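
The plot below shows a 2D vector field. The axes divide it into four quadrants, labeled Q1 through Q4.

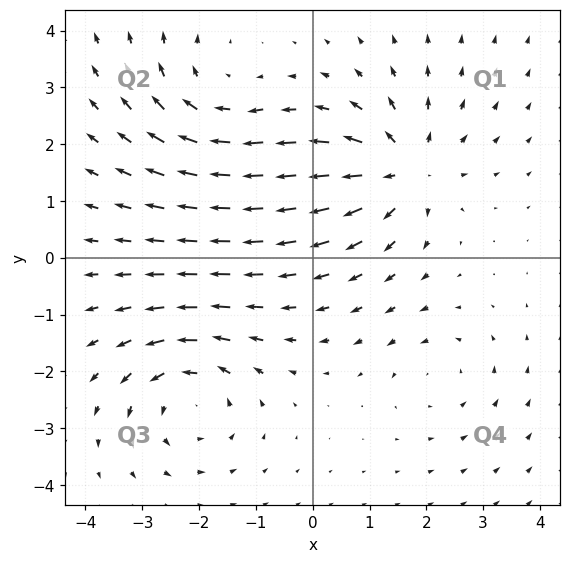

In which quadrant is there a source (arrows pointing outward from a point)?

Q1

The source sits at approximately (1.6, 1.6), which lies in quadrant Q1. The divergence there is about +6, positive as expected for a source.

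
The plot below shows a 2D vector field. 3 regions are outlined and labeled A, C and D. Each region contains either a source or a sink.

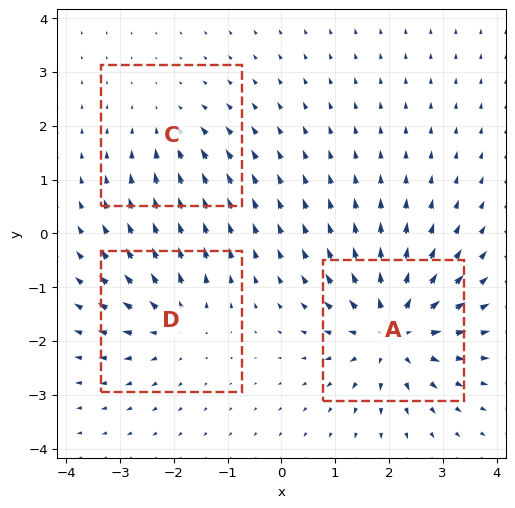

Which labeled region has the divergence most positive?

Divergence at each region's feature centre — A: about +5, C: about -2, D: about +3. Region A is most positive.

A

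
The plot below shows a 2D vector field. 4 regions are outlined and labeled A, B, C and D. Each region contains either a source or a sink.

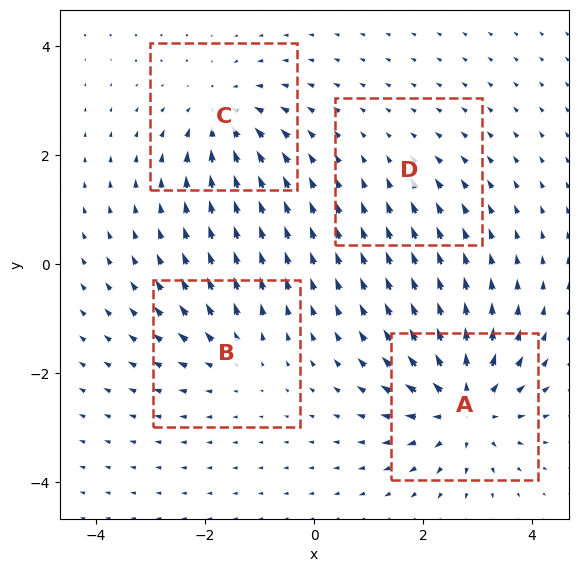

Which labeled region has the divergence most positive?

Divergence at each region's feature centre — A: about +8, B: about +4, C: about -5, D: about -2. Region A is most positive.

A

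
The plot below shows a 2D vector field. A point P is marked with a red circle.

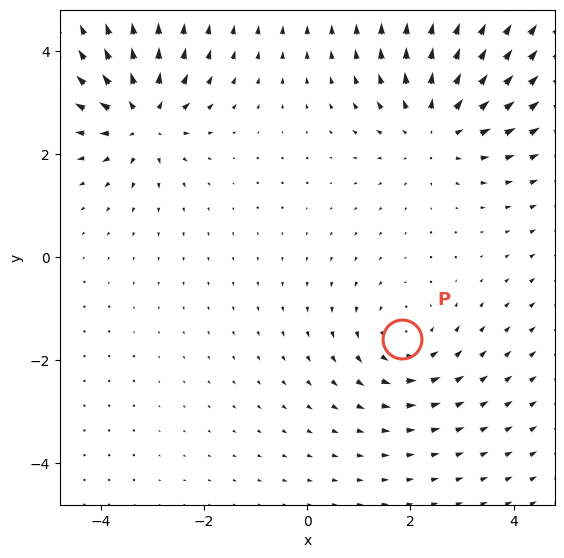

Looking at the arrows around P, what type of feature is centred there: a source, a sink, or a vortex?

At P (1.8, -1.6) the arrows circulate counterclockwise. Divergence ≈0, curl about +3 — near-zero divergence with nonzero curl is a vortex.

vortex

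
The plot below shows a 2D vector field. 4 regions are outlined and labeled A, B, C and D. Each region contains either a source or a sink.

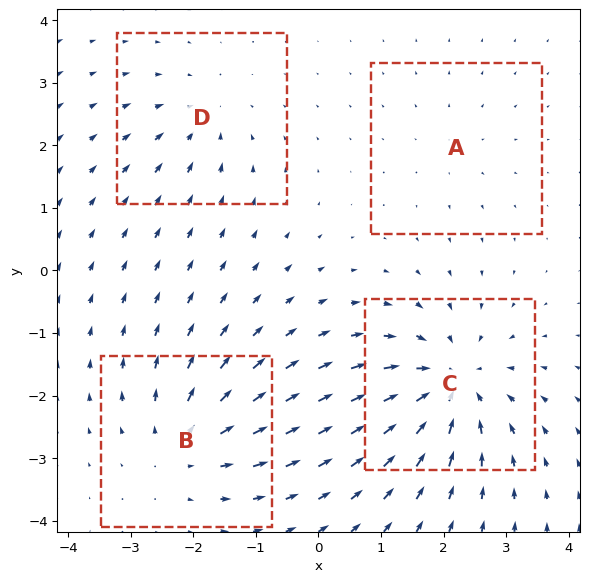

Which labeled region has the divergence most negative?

C

Divergence at each region's feature centre — A: about +2, B: about +5, C: about -7, D: about -4. Region C is most negative.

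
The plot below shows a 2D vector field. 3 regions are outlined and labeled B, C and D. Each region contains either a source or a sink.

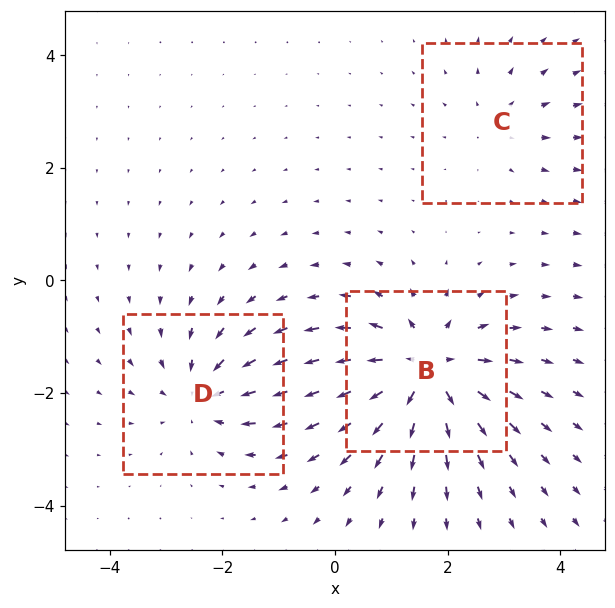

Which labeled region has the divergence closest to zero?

Divergence at each region's feature centre — B: about +6, C: about +2, D: about -4. Region C is closest to zero.

C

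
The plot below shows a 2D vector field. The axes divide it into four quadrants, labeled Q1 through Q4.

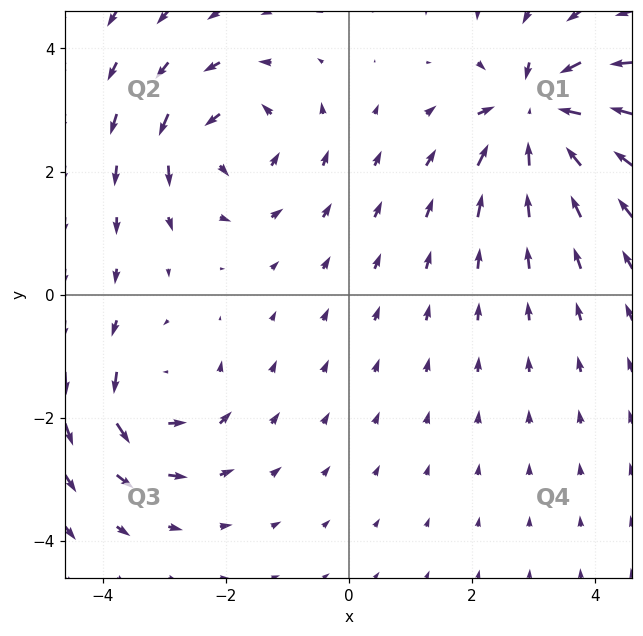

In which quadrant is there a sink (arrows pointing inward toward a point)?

Q1

The sink sits at approximately (3.1, 2.9), which lies in quadrant Q1. The divergence there is about -6, negative as expected for a sink.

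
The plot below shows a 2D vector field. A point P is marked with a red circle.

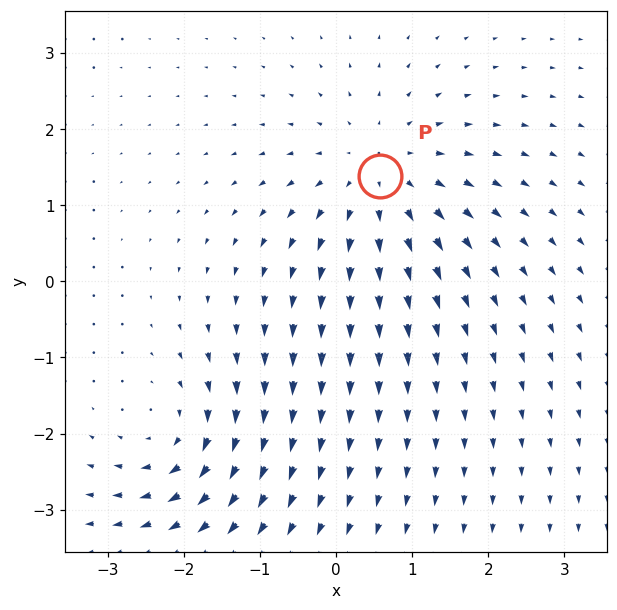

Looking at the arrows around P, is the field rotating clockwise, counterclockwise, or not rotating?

Near P at (0.6, 1.4) the arrows show no circulation. The curl there is ≈0.

not rotating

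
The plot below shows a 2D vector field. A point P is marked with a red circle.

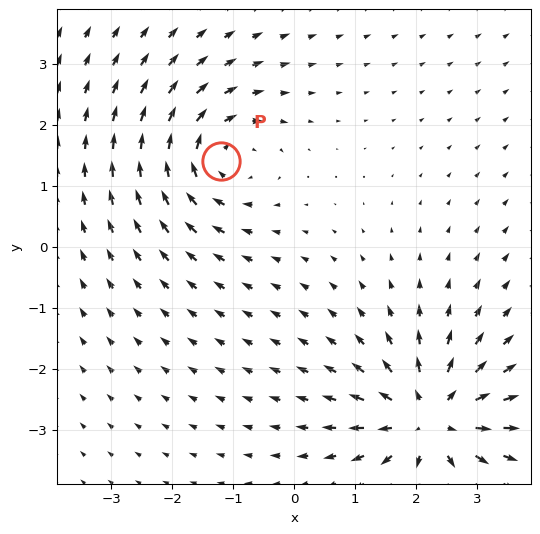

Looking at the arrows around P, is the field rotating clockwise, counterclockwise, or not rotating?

clockwise

Near P at (-1.2, 1.4) the arrows circulate clockwise. The curl (z-component) there is about -4; negative curl means clockwise rotation.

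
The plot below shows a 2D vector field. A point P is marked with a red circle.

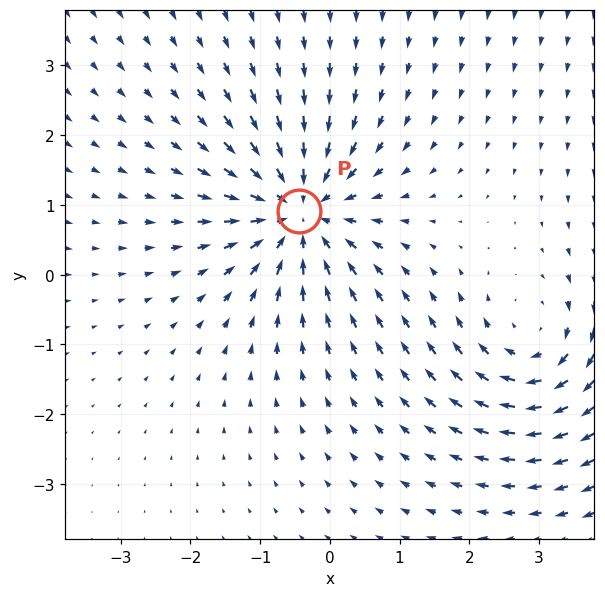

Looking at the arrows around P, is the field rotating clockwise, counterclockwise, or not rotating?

not rotating

Near P at (-0.4, 0.9) the arrows show no circulation. The curl there is ≈0.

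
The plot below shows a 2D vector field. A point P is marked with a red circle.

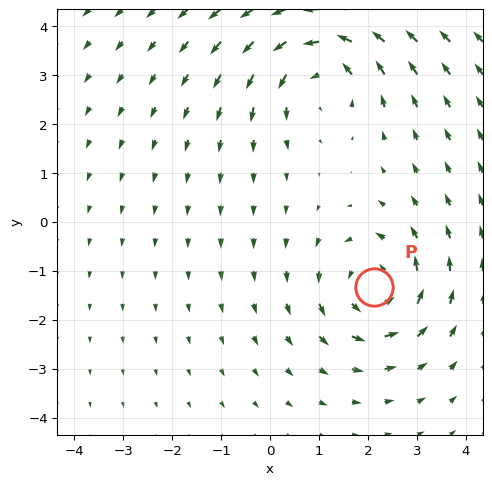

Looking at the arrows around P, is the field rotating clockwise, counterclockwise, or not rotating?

counterclockwise

Near P at (2.1, -1.3) the arrows circulate counterclockwise. The curl (z-component) there is about +3; positive curl means counterclockwise rotation.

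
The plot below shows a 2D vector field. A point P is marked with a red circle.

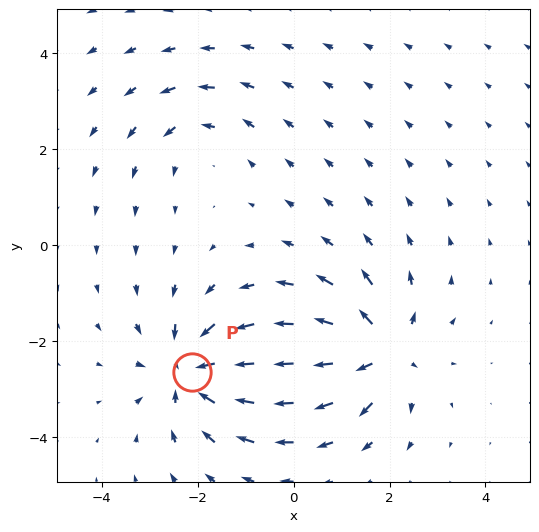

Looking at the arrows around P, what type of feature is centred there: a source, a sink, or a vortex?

sink

At P (-2.1, -2.6) the arrows converge inward. Divergence about -5, curl ≈0 — negative divergence with near-zero curl is a sink.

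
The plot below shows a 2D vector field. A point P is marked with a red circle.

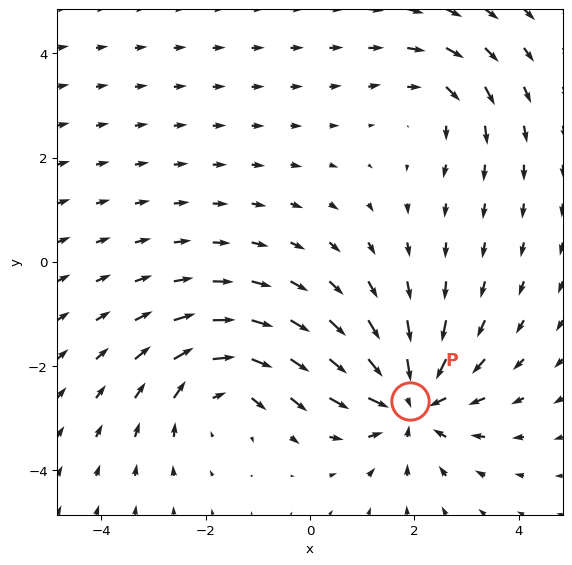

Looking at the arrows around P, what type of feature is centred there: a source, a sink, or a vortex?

sink

At P (1.9, -2.7) the arrows converge inward. Divergence about -5, curl ≈0 — negative divergence with near-zero curl is a sink.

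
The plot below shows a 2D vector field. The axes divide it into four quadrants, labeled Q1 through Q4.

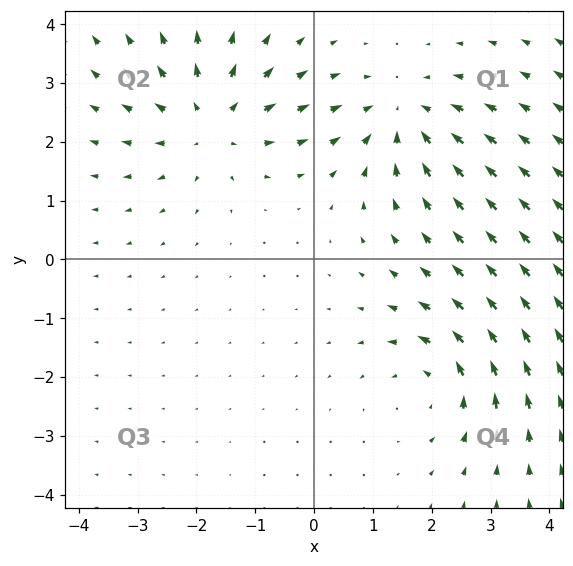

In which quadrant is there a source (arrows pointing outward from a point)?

The source sits at approximately (-1.7, 2.3), which lies in quadrant Q2. The divergence there is about +3, positive as expected for a source.

Q2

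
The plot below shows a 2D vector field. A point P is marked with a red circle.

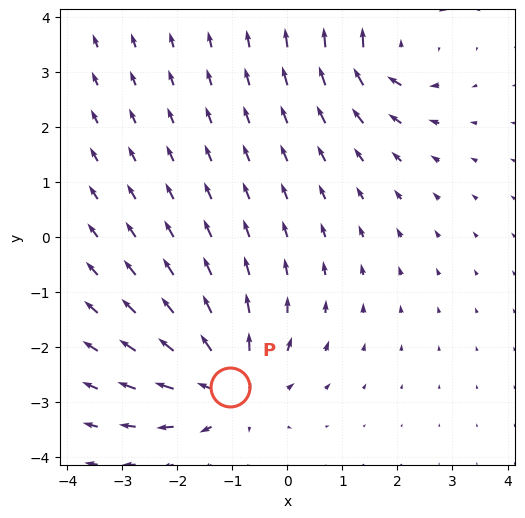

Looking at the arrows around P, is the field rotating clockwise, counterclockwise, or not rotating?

Near P at (-1.0, -2.7) the arrows show no circulation. The curl there is ≈0.

not rotating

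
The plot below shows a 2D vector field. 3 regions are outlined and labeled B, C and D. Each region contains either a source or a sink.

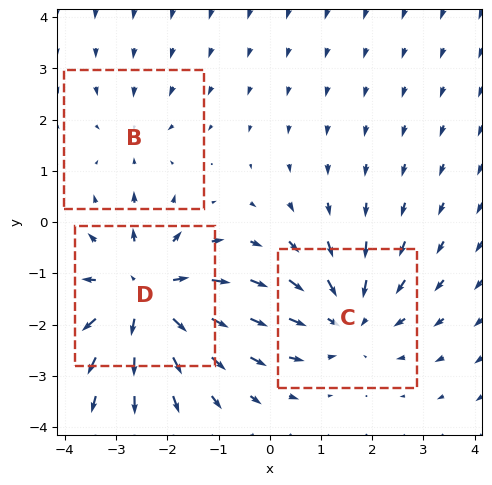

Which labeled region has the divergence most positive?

Divergence at each region's feature centre — B: about -2, C: about -3, D: about +4. Region D is most positive.

D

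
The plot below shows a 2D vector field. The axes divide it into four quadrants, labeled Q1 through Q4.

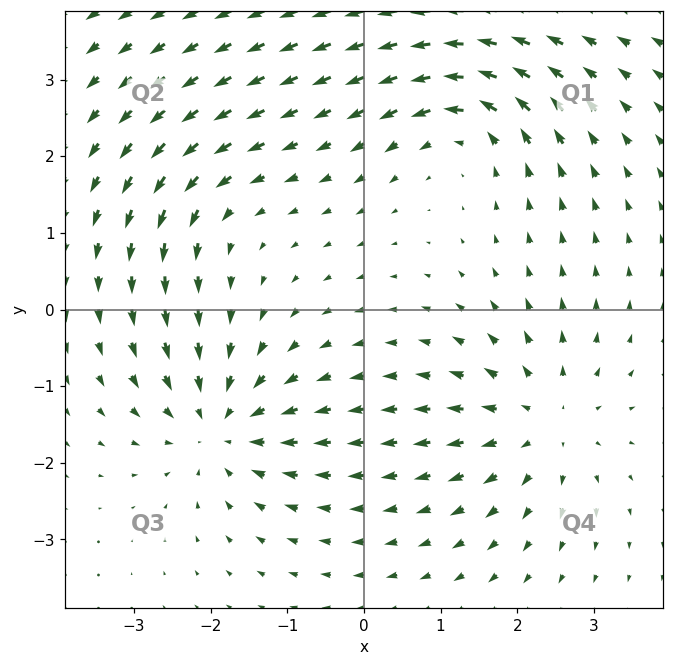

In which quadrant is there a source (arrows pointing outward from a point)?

Q4

The source sits at approximately (2.3, -1.5), which lies in quadrant Q4. The divergence there is about +4, positive as expected for a source.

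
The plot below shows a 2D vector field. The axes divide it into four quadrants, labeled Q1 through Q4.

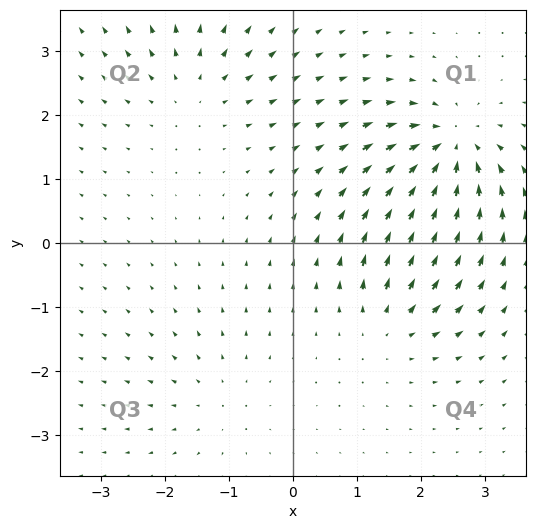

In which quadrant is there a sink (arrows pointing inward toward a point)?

The sink sits at approximately (2.5, 1.5), which lies in quadrant Q1. The divergence there is about -7, negative as expected for a sink.

Q1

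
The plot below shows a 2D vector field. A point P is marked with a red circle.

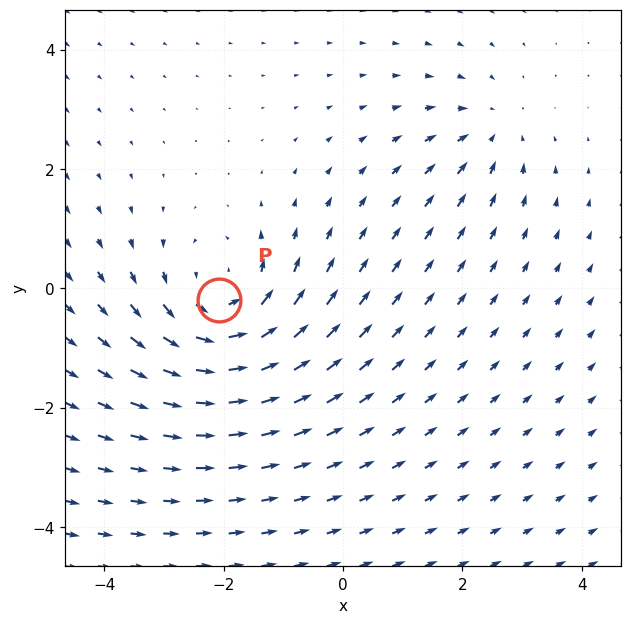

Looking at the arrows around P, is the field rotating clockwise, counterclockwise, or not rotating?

counterclockwise

Near P at (-2.1, -0.2) the arrows circulate counterclockwise. The curl (z-component) there is about +4; positive curl means counterclockwise rotation.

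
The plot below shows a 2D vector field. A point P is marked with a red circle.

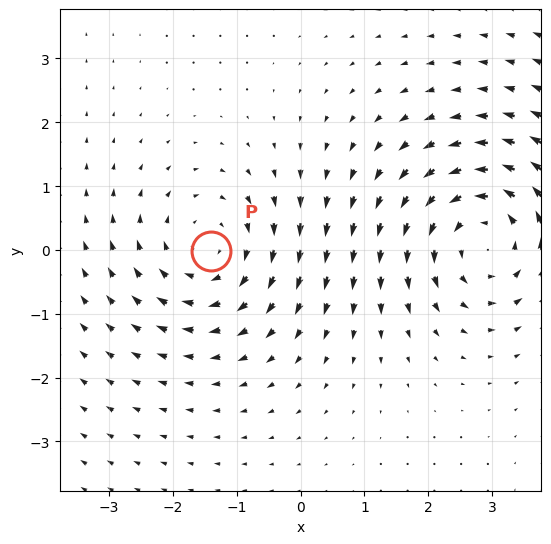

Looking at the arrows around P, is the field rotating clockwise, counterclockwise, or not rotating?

Near P at (-1.4, -0.0) the arrows circulate clockwise. The curl (z-component) there is about -3; negative curl means clockwise rotation.

clockwise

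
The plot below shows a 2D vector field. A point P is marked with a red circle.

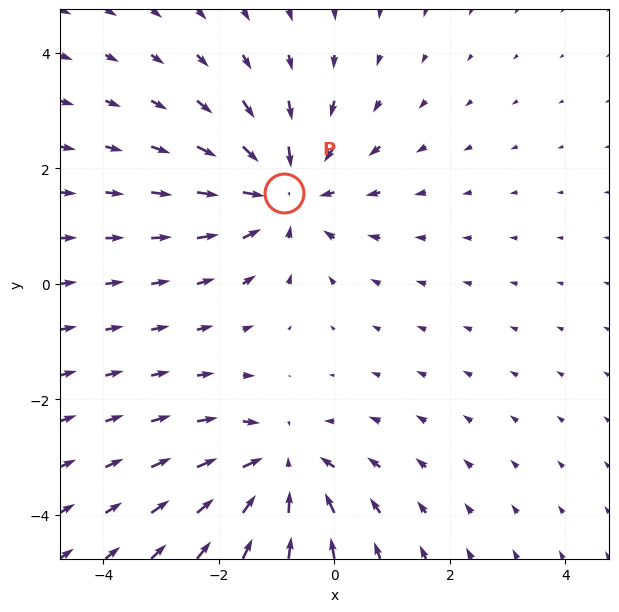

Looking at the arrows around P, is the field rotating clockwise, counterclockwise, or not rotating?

Near P at (-0.9, 1.6) the arrows show no circulation. The curl there is ≈0.

not rotating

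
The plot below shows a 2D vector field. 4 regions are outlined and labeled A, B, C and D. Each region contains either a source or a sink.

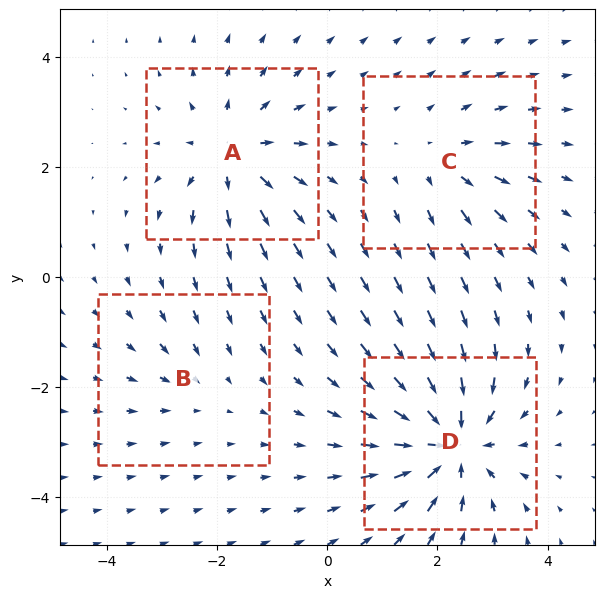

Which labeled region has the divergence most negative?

Divergence at each region's feature centre — A: about +5, B: about -2, C: about +3, D: about -7. Region D is most negative.

D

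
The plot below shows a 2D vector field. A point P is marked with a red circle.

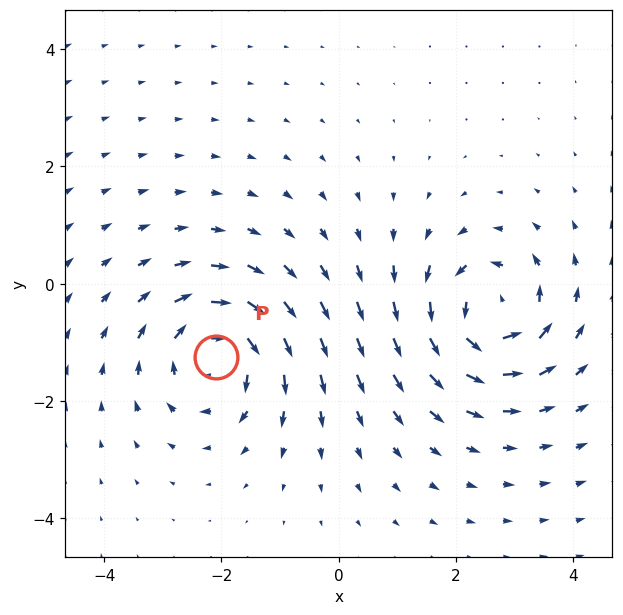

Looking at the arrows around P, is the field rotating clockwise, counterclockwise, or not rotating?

clockwise

Near P at (-2.1, -1.3) the arrows circulate clockwise. The curl (z-component) there is about -4; negative curl means clockwise rotation.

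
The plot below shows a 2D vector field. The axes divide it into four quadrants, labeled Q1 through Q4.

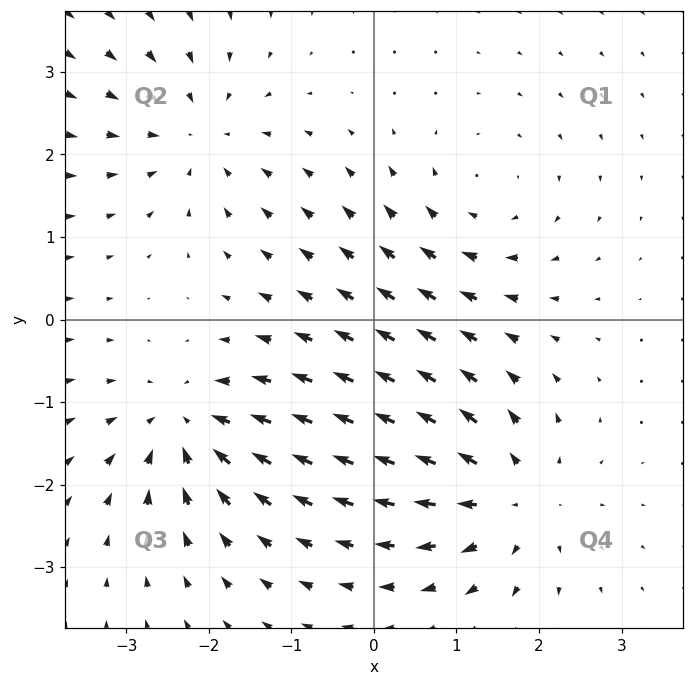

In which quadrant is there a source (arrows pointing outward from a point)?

The source sits at approximately (1.7, -2.2), which lies in quadrant Q4. The divergence there is about +6, positive as expected for a source.

Q4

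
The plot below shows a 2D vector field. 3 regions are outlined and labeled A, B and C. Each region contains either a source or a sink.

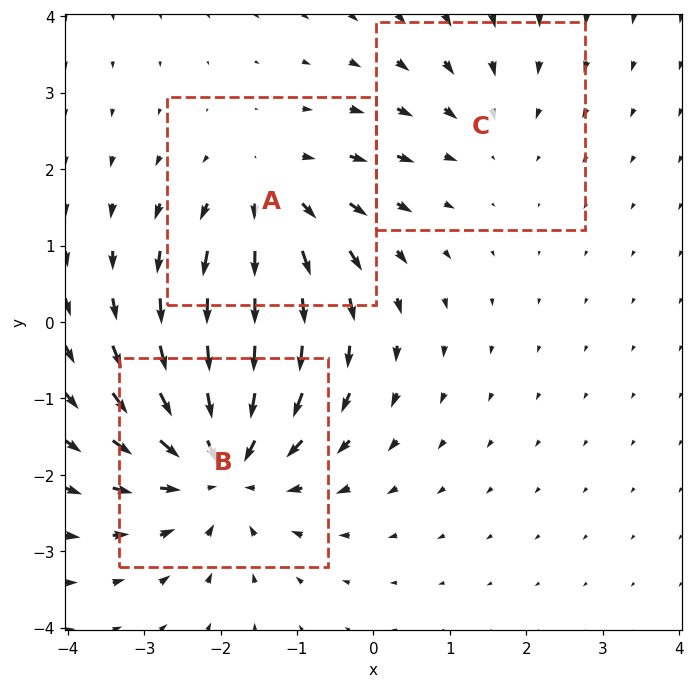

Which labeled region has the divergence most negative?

B

Divergence at each region's feature centre — A: about +3, B: about -4, C: about -2. Region B is most negative.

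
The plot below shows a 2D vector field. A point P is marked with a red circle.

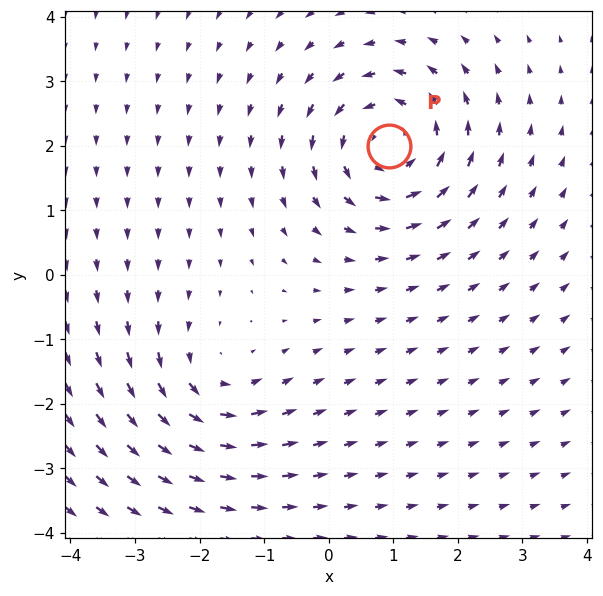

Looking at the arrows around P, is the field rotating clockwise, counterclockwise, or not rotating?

counterclockwise

Near P at (0.9, 2.0) the arrows circulate counterclockwise. The curl (z-component) there is about +5; positive curl means counterclockwise rotation.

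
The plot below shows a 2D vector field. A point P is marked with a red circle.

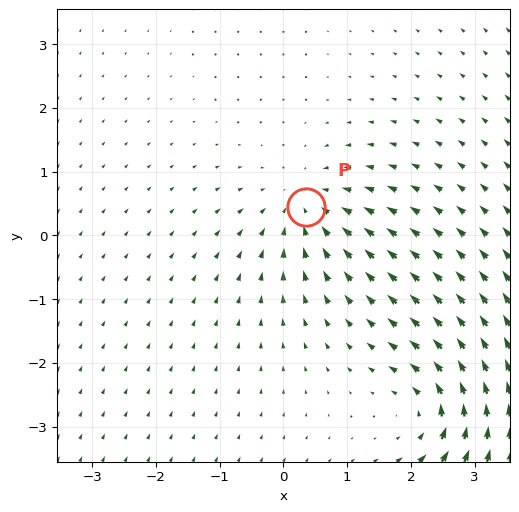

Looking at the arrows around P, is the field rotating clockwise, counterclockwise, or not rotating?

not rotating

Near P at (0.4, 0.4) the arrows show no circulation. The curl there is ≈0.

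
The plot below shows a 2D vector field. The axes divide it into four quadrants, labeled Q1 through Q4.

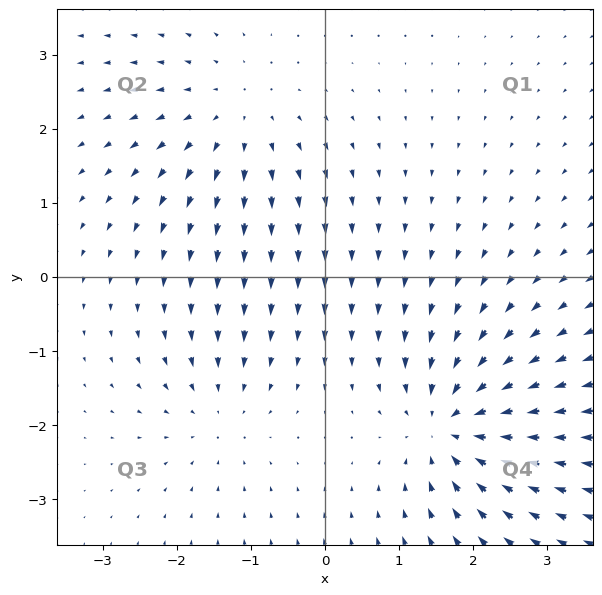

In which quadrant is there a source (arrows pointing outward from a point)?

Q2

The source sits at approximately (-1.2, 2.2), which lies in quadrant Q2. The divergence there is about +3, positive as expected for a source.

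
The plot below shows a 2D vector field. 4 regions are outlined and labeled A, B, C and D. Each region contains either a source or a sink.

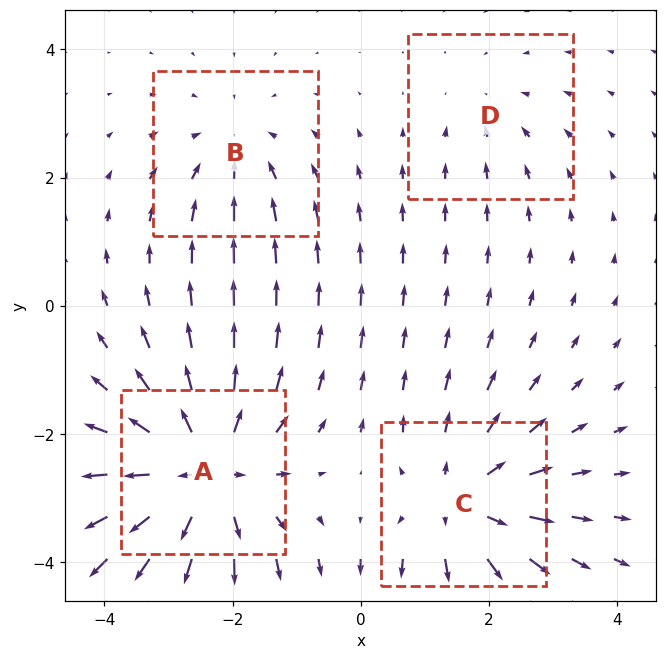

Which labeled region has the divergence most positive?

Divergence at each region's feature centre — A: about +6, B: about -3, C: about +5, D: about -2. Region A is most positive.

A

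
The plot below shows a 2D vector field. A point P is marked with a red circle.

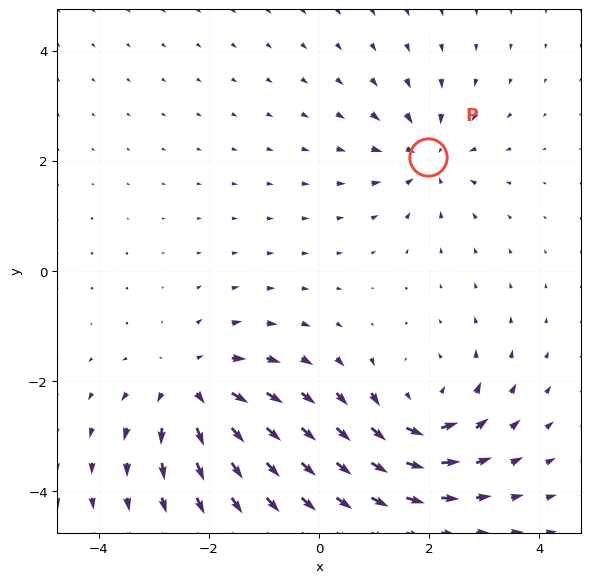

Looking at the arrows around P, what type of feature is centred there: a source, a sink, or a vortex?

sink

At P (2.0, 2.1) the arrows converge inward. Divergence about -4, curl ≈0 — negative divergence with near-zero curl is a sink.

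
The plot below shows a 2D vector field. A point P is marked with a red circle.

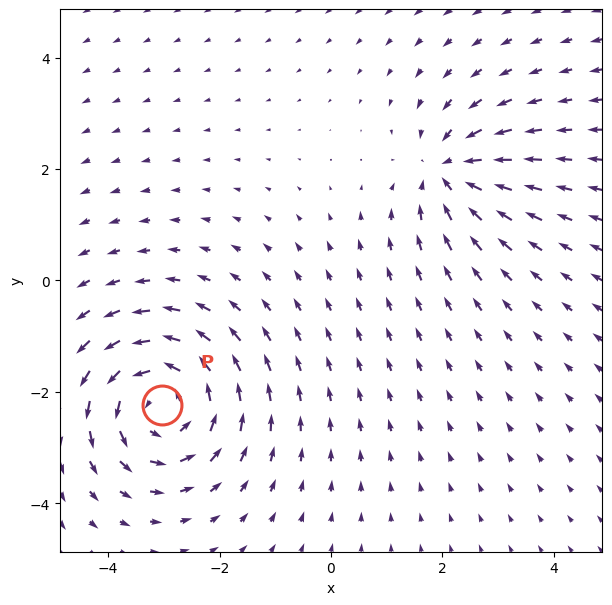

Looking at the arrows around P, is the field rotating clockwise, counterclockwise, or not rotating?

counterclockwise

Near P at (-3.0, -2.2) the arrows circulate counterclockwise. The curl (z-component) there is about +5; positive curl means counterclockwise rotation.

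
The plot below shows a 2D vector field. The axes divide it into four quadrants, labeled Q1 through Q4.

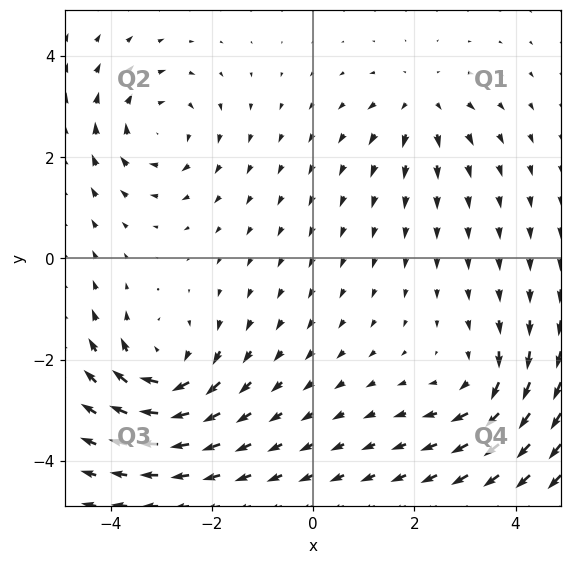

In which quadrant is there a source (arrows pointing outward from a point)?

Q1

The source sits at approximately (2.1, 3.1), which lies in quadrant Q1. The divergence there is about +4, positive as expected for a source.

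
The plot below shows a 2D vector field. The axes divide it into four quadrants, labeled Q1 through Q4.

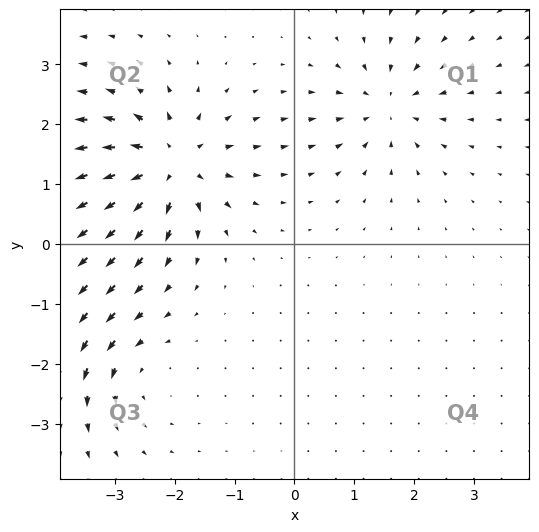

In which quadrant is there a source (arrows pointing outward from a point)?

The source sits at approximately (-2.1, 1.3), which lies in quadrant Q2. The divergence there is about +6, positive as expected for a source.

Q2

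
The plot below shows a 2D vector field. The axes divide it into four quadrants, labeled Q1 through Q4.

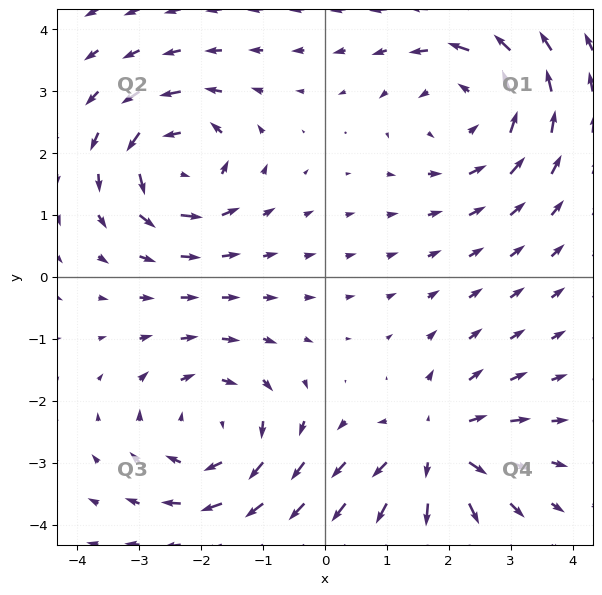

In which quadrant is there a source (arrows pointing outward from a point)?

Q4

The source sits at approximately (1.8, -2.8), which lies in quadrant Q4. The divergence there is about +4, positive as expected for a source.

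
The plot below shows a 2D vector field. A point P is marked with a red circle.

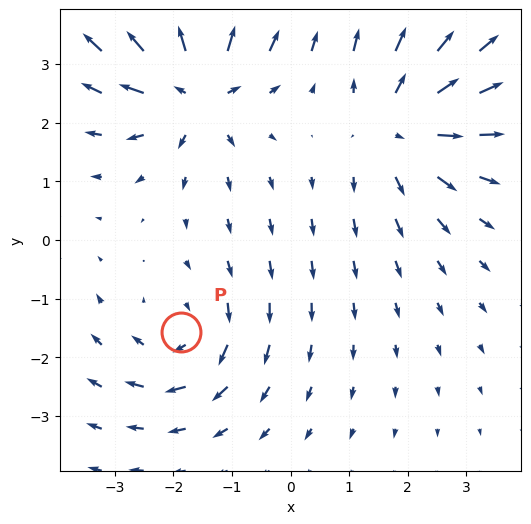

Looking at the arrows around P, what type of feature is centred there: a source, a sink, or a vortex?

vortex

At P (-1.9, -1.6) the arrows circulate clockwise. Divergence ≈0, curl about -4 — near-zero divergence with nonzero curl is a vortex.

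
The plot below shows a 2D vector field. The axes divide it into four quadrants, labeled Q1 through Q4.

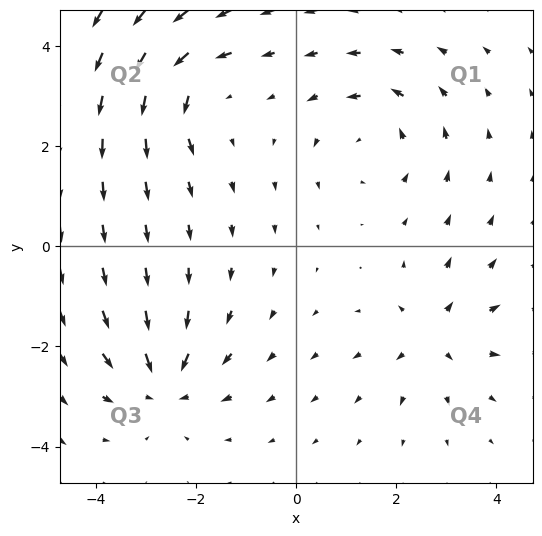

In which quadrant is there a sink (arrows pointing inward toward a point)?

The sink sits at approximately (-2.7, -2.7), which lies in quadrant Q3. The divergence there is about -5, negative as expected for a sink.

Q3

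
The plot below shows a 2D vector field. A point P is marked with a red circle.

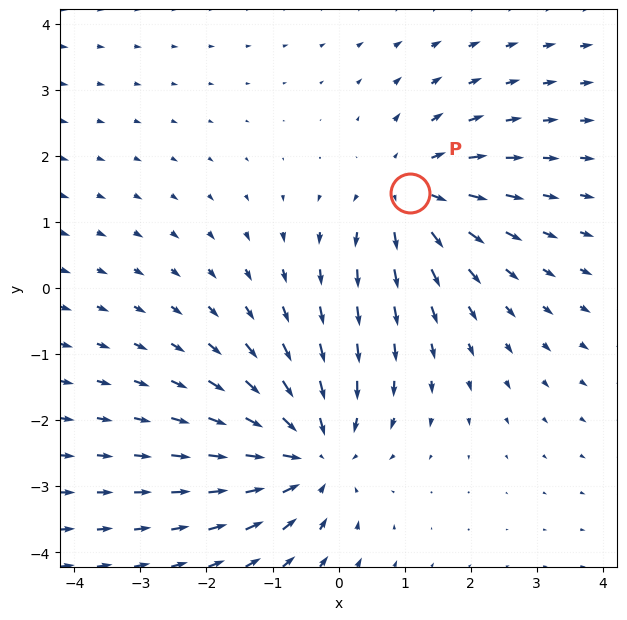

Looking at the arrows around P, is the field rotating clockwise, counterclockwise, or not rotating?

Near P at (1.1, 1.4) the arrows show no circulation. The curl there is ≈0.

not rotating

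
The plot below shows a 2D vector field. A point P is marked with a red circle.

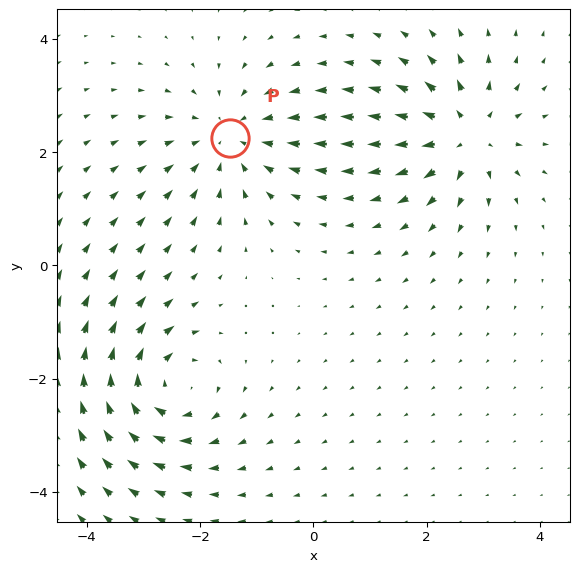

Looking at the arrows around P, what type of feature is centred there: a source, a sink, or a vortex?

sink

At P (-1.5, 2.3) the arrows converge inward. Divergence about -3, curl ≈0 — negative divergence with near-zero curl is a sink.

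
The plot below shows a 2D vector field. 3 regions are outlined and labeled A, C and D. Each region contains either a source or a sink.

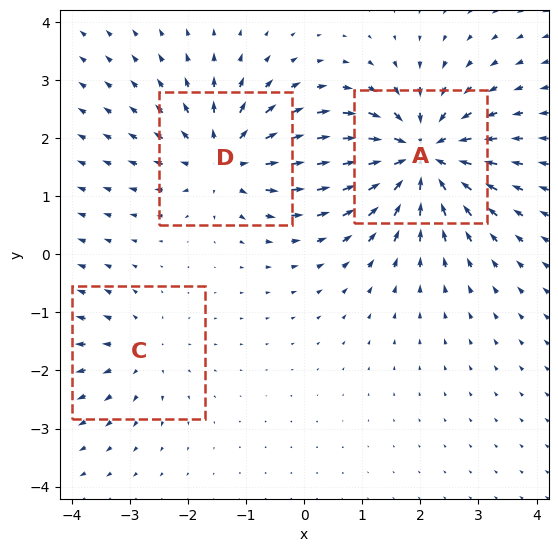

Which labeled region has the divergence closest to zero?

C

Divergence at each region's feature centre — A: about -6, C: about +2, D: about +4. Region C is closest to zero.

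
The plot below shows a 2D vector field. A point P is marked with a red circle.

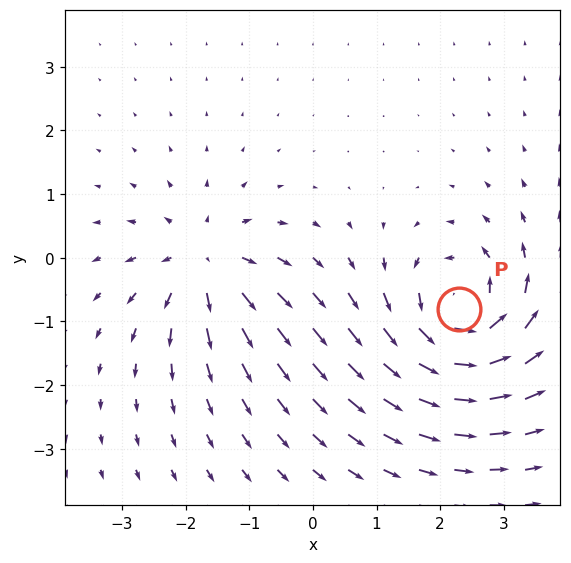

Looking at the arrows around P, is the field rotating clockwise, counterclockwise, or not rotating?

Near P at (2.3, -0.8) the arrows circulate counterclockwise. The curl (z-component) there is about +7; positive curl means counterclockwise rotation.

counterclockwise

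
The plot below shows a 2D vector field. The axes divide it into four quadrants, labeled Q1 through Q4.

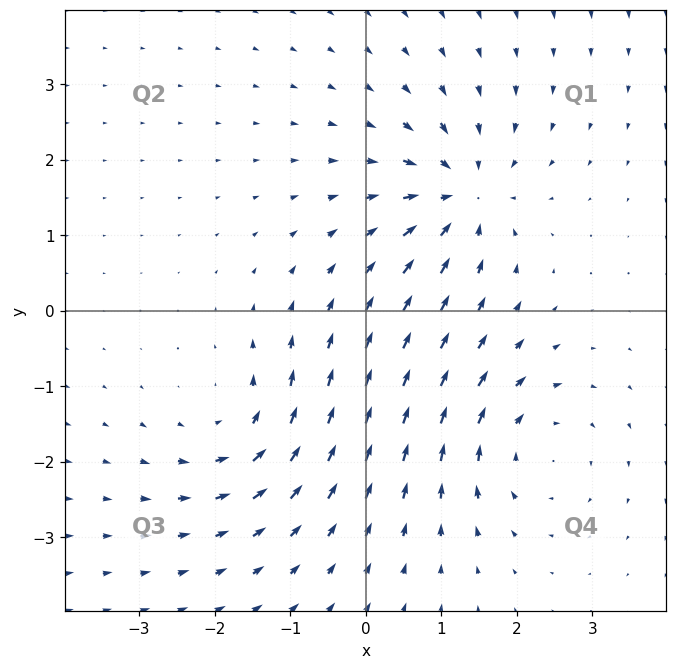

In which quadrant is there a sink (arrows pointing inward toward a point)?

The sink sits at approximately (1.3, 1.5), which lies in quadrant Q1. The divergence there is about -5, negative as expected for a sink.

Q1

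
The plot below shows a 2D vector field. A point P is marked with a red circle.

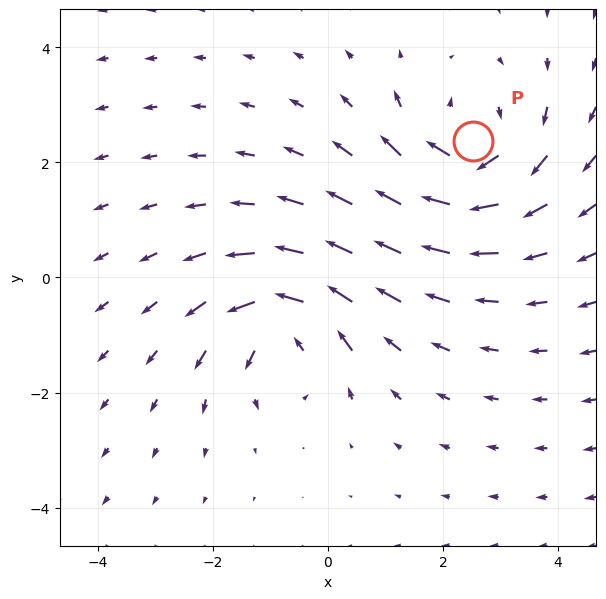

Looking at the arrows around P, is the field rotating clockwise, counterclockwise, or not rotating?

Near P at (2.5, 2.4) the arrows circulate clockwise. The curl (z-component) there is about -4; negative curl means clockwise rotation.

clockwise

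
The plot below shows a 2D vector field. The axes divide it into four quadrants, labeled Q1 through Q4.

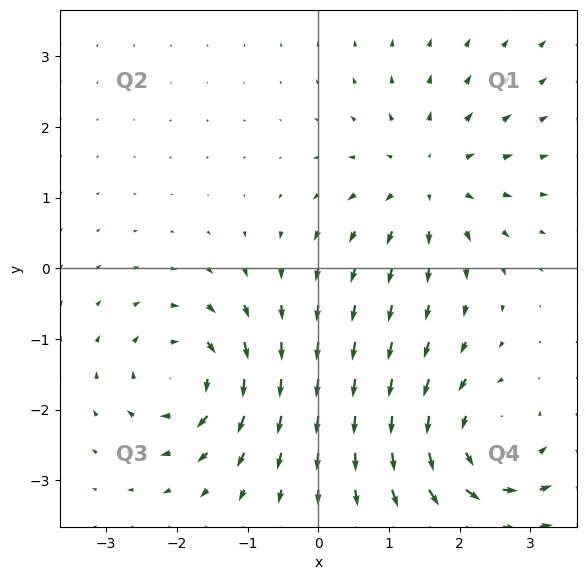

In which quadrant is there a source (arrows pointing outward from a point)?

The source sits at approximately (1.5, 1.3), which lies in quadrant Q1. The divergence there is about +3, positive as expected for a source.

Q1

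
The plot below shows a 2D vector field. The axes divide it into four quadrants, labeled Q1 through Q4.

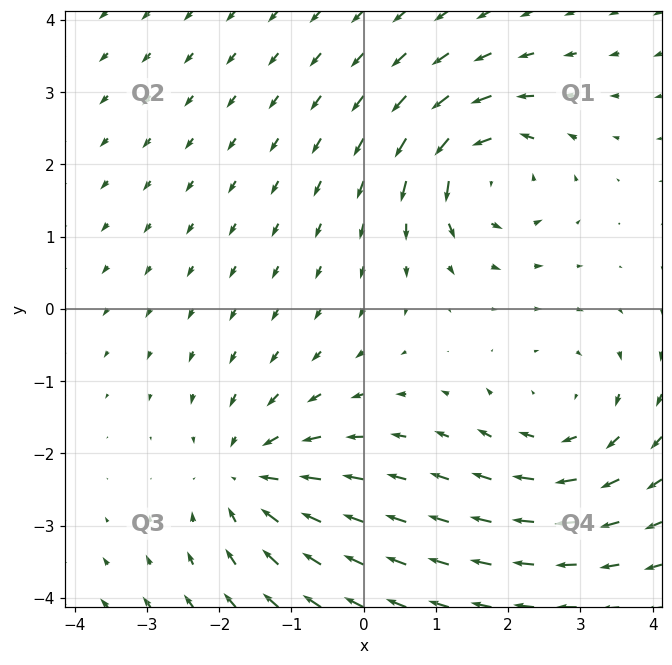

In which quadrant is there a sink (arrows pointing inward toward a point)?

Q3

The sink sits at approximately (-1.6, -2.3), which lies in quadrant Q3. The divergence there is about -3, negative as expected for a sink.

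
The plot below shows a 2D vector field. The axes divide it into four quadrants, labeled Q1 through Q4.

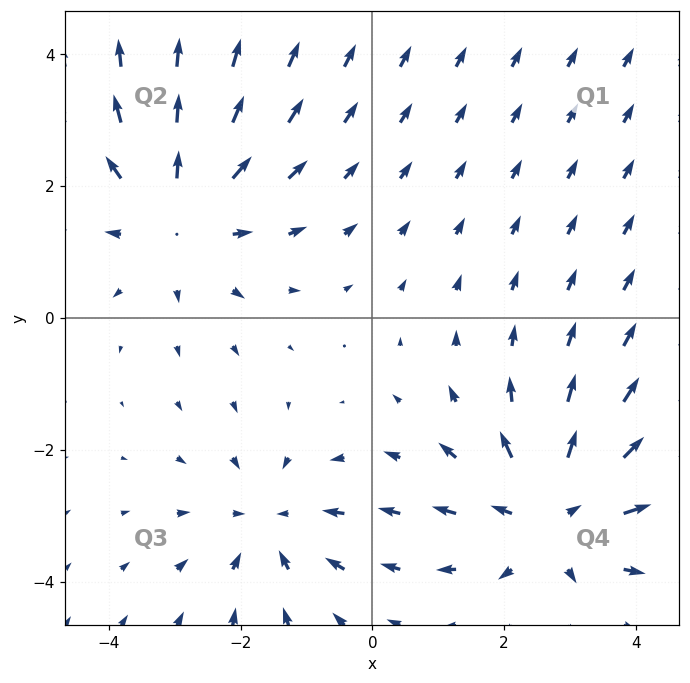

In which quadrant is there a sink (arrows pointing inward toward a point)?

The sink sits at approximately (-1.5, -3.1), which lies in quadrant Q3. The divergence there is about -3, negative as expected for a sink.

Q3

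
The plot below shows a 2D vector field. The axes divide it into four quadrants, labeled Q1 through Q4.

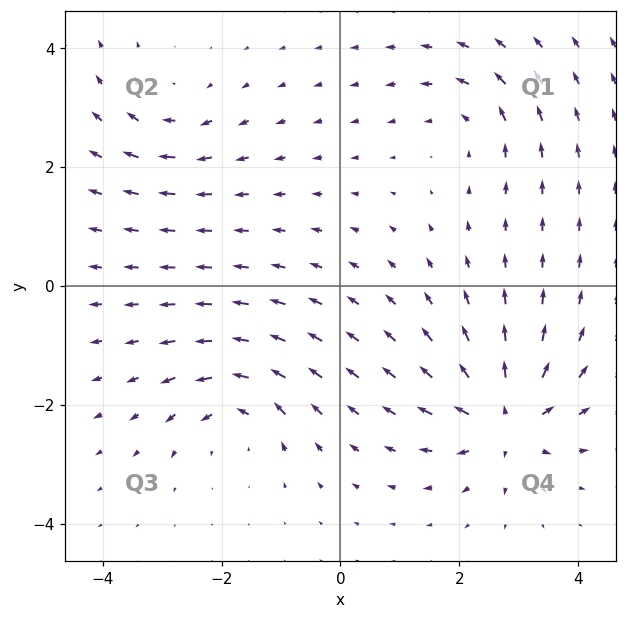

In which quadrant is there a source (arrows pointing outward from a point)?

Q4

The source sits at approximately (2.8, -2.2), which lies in quadrant Q4. The divergence there is about +7, positive as expected for a source.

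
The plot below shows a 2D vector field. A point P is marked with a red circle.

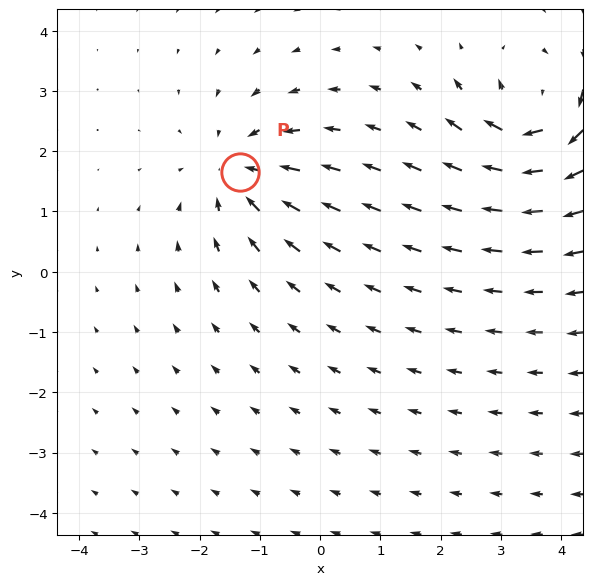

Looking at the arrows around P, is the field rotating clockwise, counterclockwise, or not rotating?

not rotating

Near P at (-1.3, 1.7) the arrows show no circulation. The curl there is ≈0.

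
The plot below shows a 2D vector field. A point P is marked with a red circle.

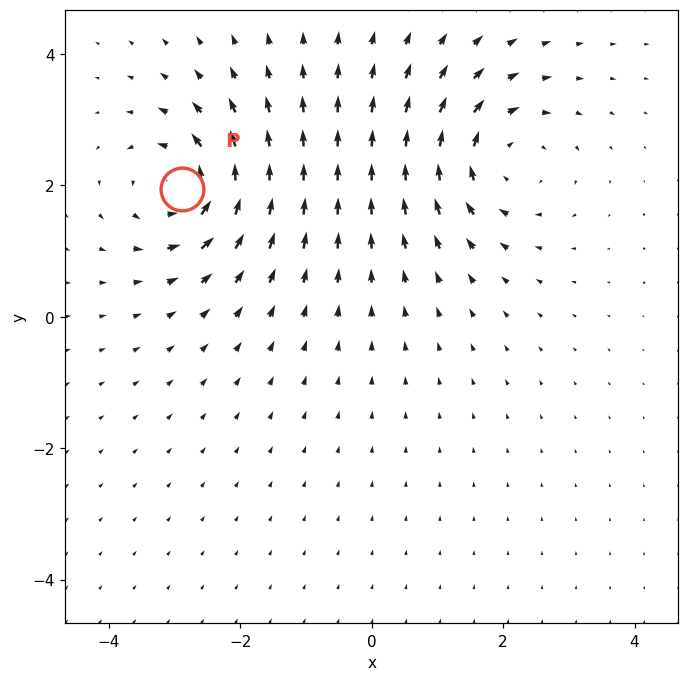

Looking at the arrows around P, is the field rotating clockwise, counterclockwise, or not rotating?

Near P at (-2.9, 1.9) the arrows circulate counterclockwise. The curl (z-component) there is about +5; positive curl means counterclockwise rotation.

counterclockwise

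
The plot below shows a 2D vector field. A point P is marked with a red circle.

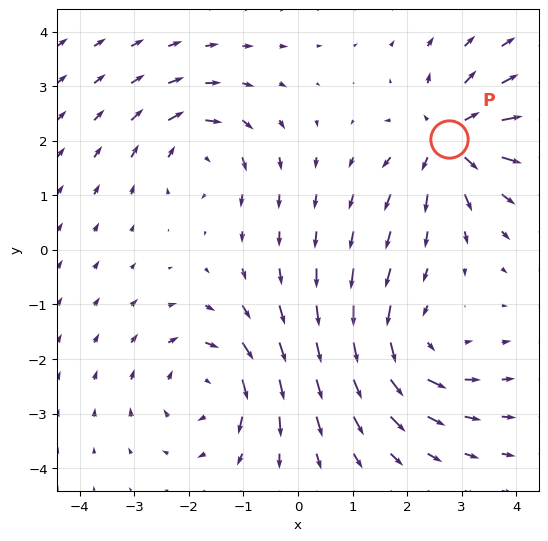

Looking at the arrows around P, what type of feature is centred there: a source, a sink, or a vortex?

At P (2.8, 2.0) the arrows spread outward. Divergence about +6, curl ≈0 — positive divergence with near-zero curl is a source.

source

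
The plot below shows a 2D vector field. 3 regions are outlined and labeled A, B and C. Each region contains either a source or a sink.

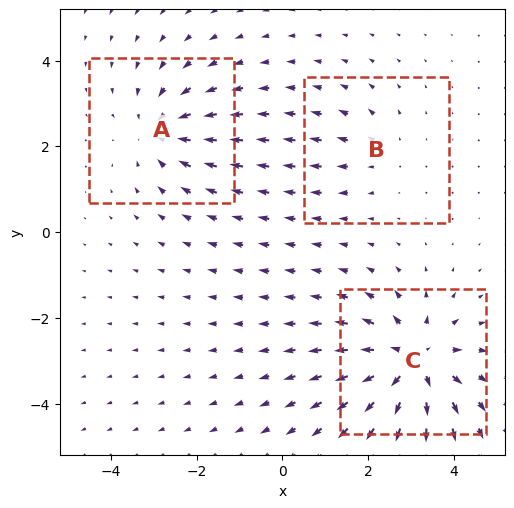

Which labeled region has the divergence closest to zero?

Divergence at each region's feature centre — A: about -3, B: about +2, C: about +5. Region B is closest to zero.

B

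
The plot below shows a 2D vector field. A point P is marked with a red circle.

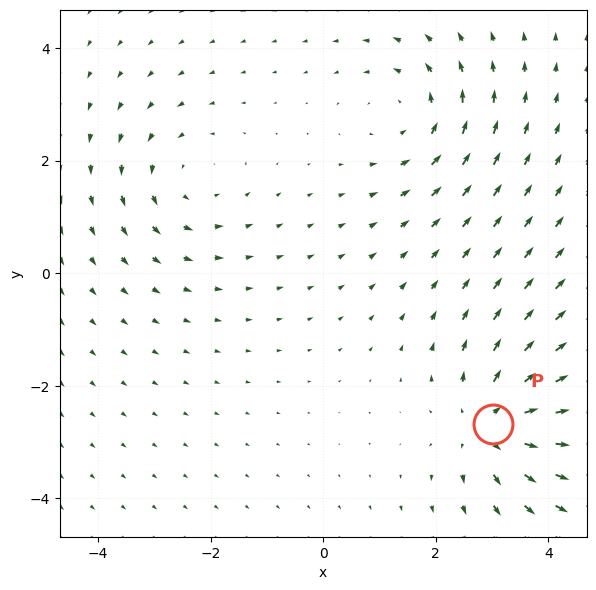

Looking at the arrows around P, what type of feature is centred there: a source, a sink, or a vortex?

At P (3.0, -2.7) the arrows spread outward. Divergence about +5, curl ≈0 — positive divergence with near-zero curl is a source.

source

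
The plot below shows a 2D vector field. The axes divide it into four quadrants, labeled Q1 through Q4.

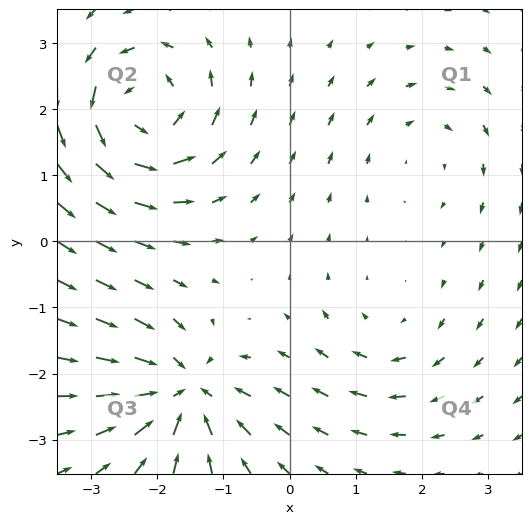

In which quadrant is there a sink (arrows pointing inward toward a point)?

Q3

The sink sits at approximately (-1.6, -2.3), which lies in quadrant Q3. The divergence there is about -6, negative as expected for a sink.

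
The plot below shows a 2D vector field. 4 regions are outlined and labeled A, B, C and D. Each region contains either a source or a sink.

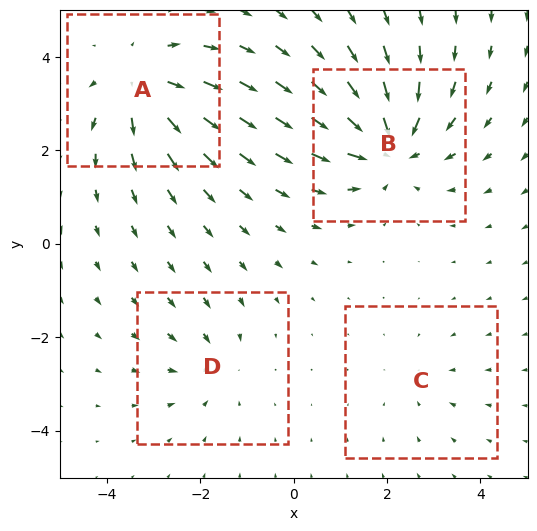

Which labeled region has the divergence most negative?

Divergence at each region's feature centre — A: about +5, B: about -6, C: about -2, D: about -3. Region B is most negative.

B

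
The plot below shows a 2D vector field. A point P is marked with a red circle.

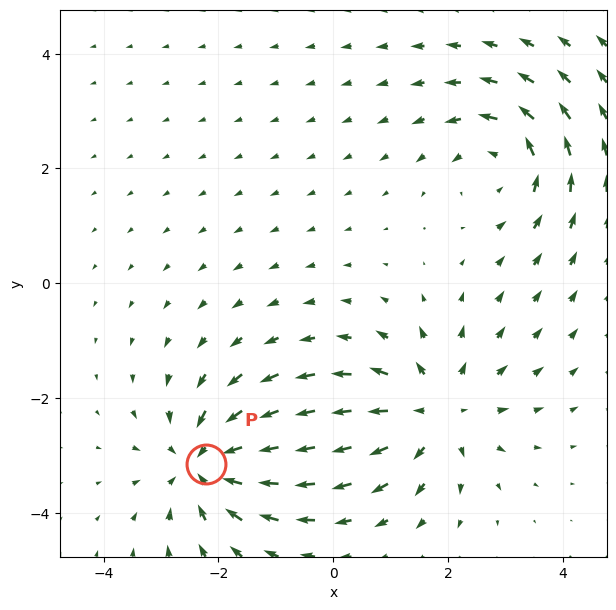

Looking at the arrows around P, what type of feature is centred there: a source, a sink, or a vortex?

At P (-2.2, -3.1) the arrows converge inward. Divergence about -5, curl ≈0 — negative divergence with near-zero curl is a sink.

sink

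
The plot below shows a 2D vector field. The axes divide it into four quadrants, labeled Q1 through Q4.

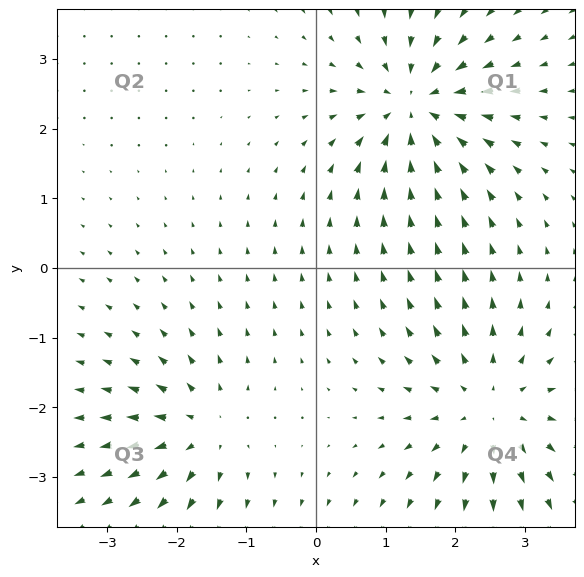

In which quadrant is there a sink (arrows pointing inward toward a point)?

Q1

The sink sits at approximately (1.4, 2.3), which lies in quadrant Q1. The divergence there is about -6, negative as expected for a sink.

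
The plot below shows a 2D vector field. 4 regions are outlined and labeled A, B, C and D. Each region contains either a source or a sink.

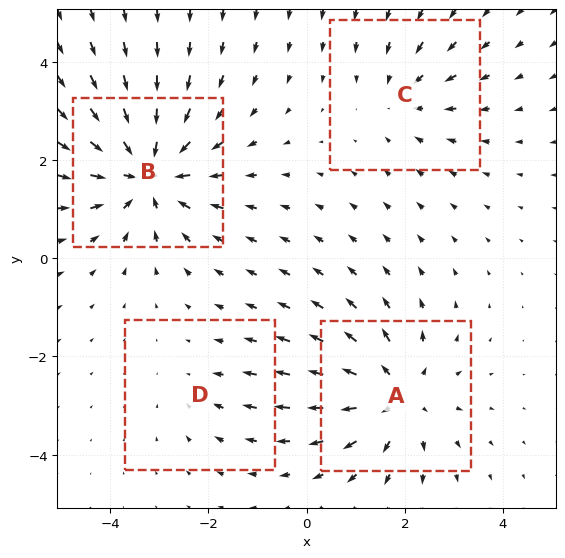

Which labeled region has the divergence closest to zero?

Divergence at each region's feature centre — A: about +5, B: about -6, C: about -3, D: about -2. Region D is closest to zero.

D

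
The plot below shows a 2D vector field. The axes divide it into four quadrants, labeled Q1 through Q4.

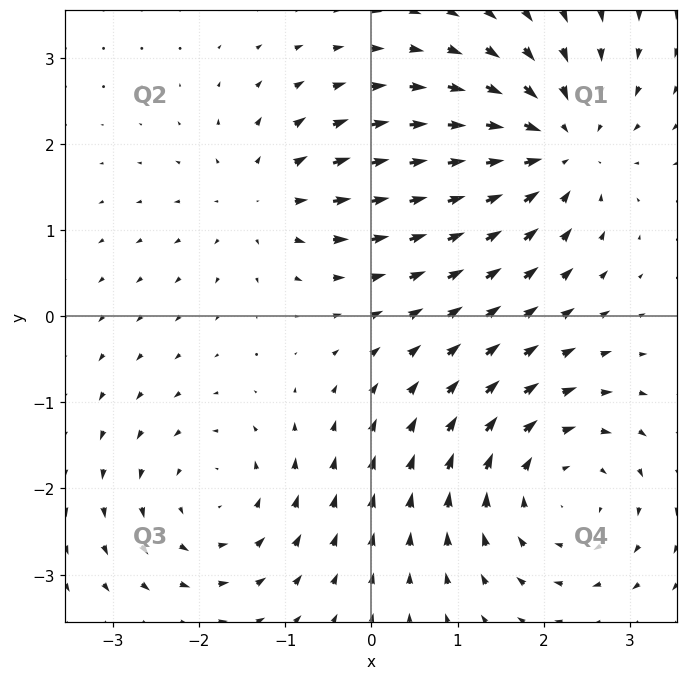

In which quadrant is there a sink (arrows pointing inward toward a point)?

The sink sits at approximately (2.1, 2.0), which lies in quadrant Q1. The divergence there is about -5, negative as expected for a sink.

Q1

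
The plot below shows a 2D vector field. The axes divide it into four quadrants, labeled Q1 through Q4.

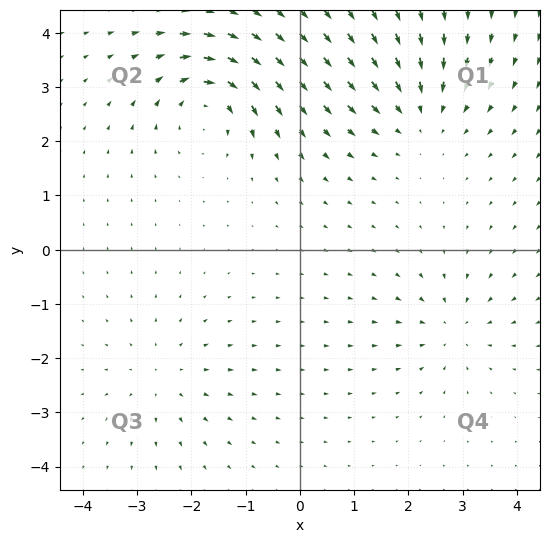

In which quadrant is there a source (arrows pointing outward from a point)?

The source sits at approximately (-2.5, -2.3), which lies in quadrant Q3. The divergence there is about +3, positive as expected for a source.

Q3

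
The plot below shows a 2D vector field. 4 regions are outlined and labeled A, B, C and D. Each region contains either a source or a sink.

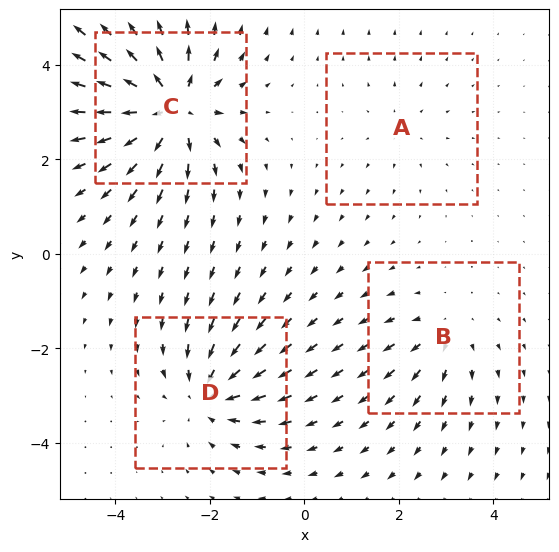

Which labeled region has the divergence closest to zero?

Divergence at each region's feature centre — A: about +2, B: about +3, C: about +8, D: about -5. Region A is closest to zero.

A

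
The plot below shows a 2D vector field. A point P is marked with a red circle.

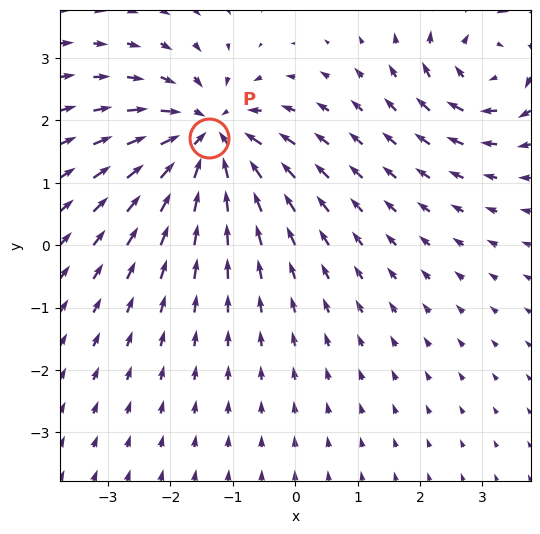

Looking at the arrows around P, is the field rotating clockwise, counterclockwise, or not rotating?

not rotating

Near P at (-1.4, 1.7) the arrows show no circulation. The curl there is ≈0.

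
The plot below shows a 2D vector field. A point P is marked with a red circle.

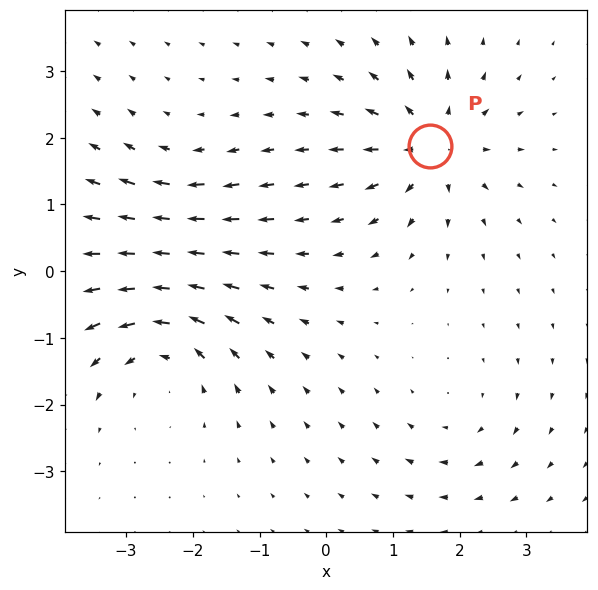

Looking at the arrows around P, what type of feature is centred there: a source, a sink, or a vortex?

At P (1.6, 1.9) the arrows spread outward. Divergence about +6, curl ≈0 — positive divergence with near-zero curl is a source.

source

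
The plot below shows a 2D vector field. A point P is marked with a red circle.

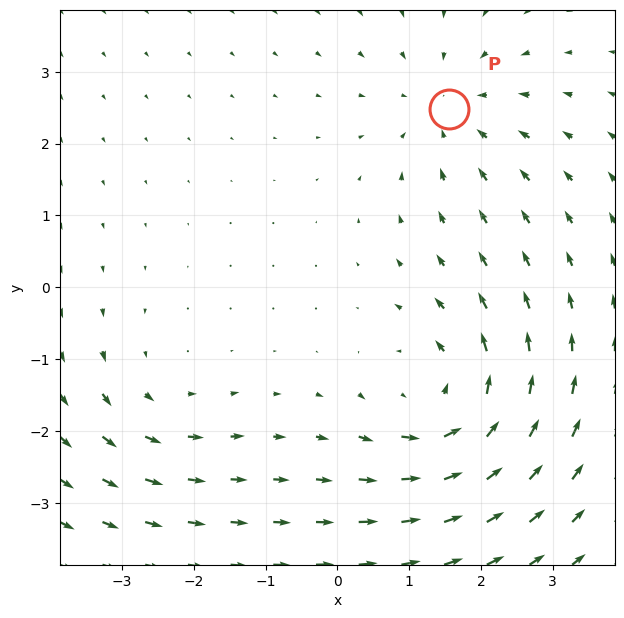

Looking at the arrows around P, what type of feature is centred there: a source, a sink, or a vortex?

At P (1.6, 2.5) the arrows converge inward. Divergence about -3, curl ≈0 — negative divergence with near-zero curl is a sink.

sink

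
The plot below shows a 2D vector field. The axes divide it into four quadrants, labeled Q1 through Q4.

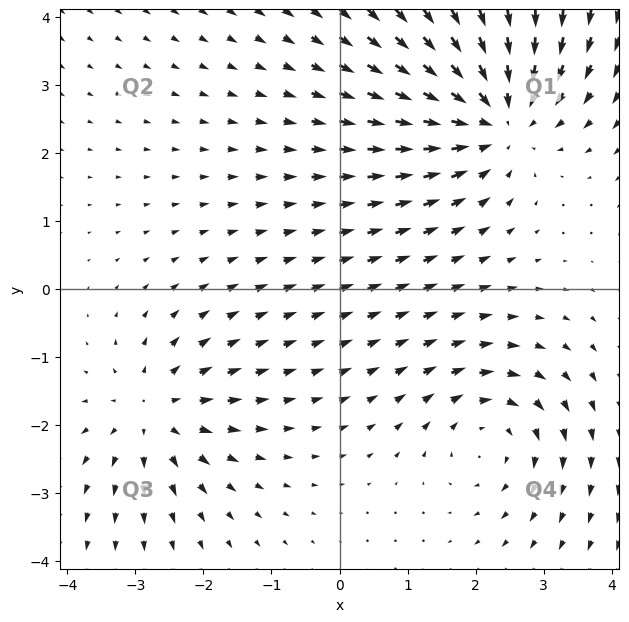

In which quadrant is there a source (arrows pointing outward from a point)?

Q3

The source sits at approximately (-2.7, -1.8), which lies in quadrant Q3. The divergence there is about +4, positive as expected for a source.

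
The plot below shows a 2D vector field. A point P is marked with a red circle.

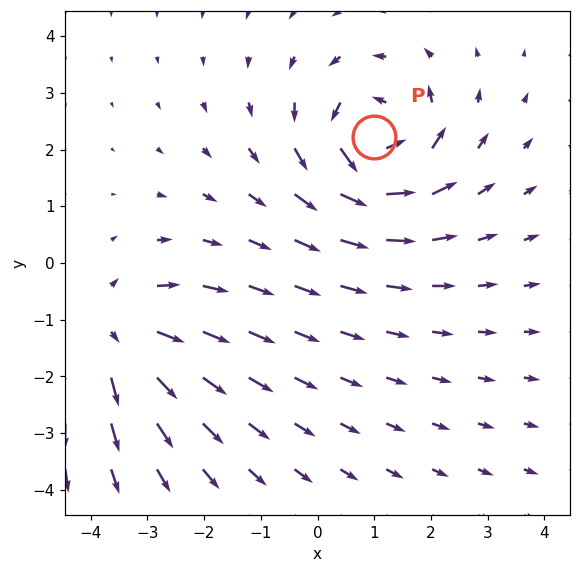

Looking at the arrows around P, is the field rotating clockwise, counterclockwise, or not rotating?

counterclockwise

Near P at (1.0, 2.2) the arrows circulate counterclockwise. The curl (z-component) there is about +6; positive curl means counterclockwise rotation.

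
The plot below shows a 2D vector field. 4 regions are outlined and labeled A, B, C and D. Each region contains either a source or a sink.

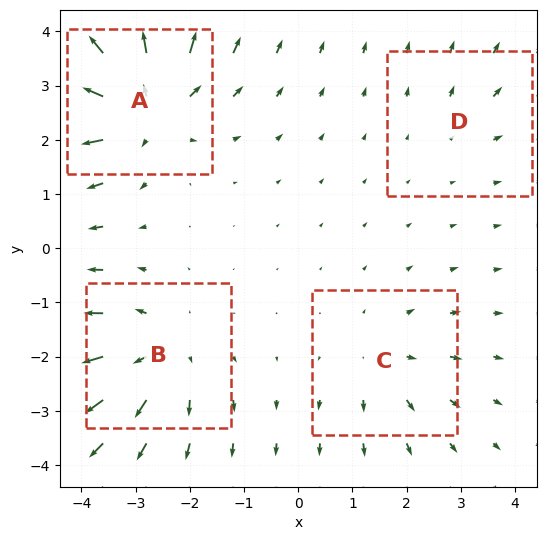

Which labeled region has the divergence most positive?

Divergence at each region's feature centre — A: about +6, B: about +4, C: about +3, D: about +2. Region A is most positive.

A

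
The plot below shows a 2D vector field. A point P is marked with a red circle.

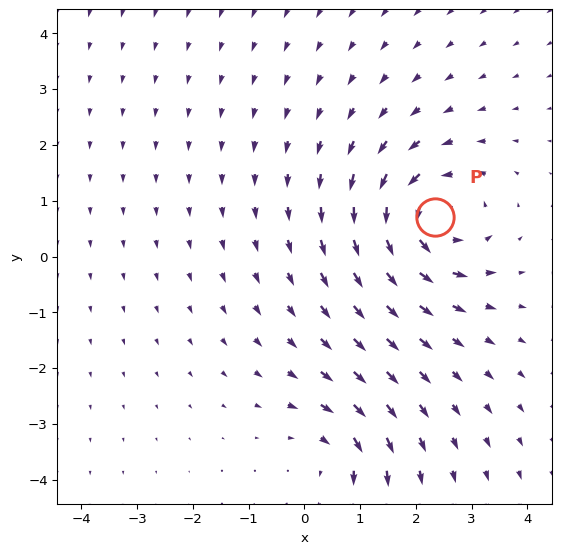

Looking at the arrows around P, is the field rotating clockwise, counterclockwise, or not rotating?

Near P at (2.3, 0.7) the arrows circulate counterclockwise. The curl (z-component) there is about +5; positive curl means counterclockwise rotation.

counterclockwise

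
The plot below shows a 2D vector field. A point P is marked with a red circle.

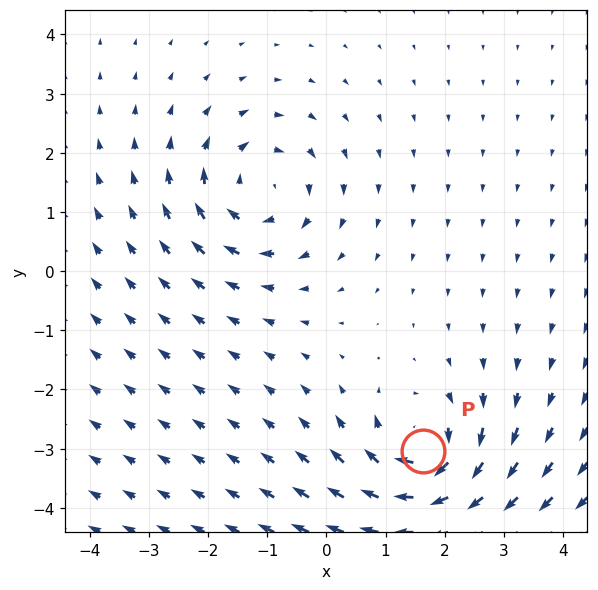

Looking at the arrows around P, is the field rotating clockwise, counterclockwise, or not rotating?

clockwise

Near P at (1.6, -3.0) the arrows circulate clockwise. The curl (z-component) there is about -7; negative curl means clockwise rotation.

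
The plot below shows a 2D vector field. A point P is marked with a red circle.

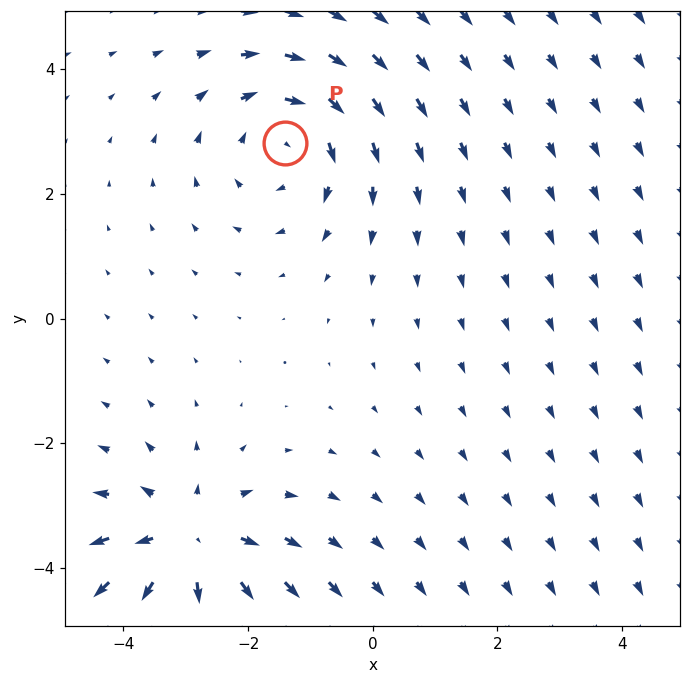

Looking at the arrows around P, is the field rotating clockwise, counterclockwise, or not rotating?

Near P at (-1.4, 2.8) the arrows circulate clockwise. The curl (z-component) there is about -3; negative curl means clockwise rotation.

clockwise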